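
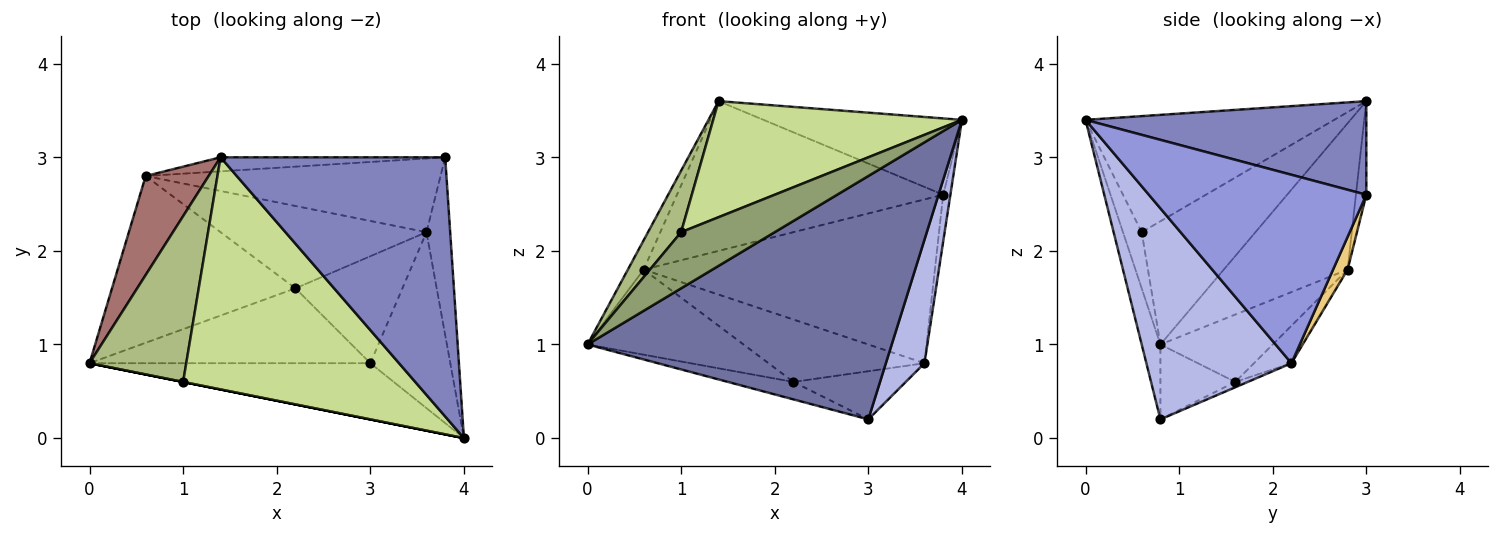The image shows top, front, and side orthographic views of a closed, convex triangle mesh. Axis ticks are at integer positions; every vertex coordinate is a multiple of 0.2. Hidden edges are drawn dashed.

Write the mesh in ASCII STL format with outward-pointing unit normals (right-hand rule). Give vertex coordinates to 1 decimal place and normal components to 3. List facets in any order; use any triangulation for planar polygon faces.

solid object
 facet normal -0.060 -0.973 -0.224
  outer loop
   vertex 3.0 0.8 0.2
   vertex 4.0 0.0 3.4
   vertex 0.0 0.8 1.0
  endloop
 endfacet
 facet normal 0.371 0.262 0.891
  outer loop
   vertex 1.4 3.0 3.6
   vertex 4.0 0.0 3.4
   vertex 3.8 3.0 2.6
  endloop
 endfacet
 facet normal 0.992 0.033 -0.125
  outer loop
   vertex 3.6 2.2 0.8
   vertex 3.8 3.0 2.6
   vertex 4.0 0.0 3.4
  endloop
 endfacet
 facet normal 0.907 -0.241 -0.344
  outer loop
   vertex 3.6 2.2 0.8
   vertex 4.0 0.0 3.4
   vertex 3.0 0.8 0.2
  endloop
 endfacet
 facet normal -0.196 -0.981 0.000
  outer loop
   vertex 1.0 0.6 2.2
   vertex 0.0 0.8 1.0
   vertex 4.0 0.0 3.4
  endloop
 endfacet
 facet normal -0.767 -0.223 0.602
  outer loop
   vertex 1.0 0.6 2.2
   vertex 1.4 3.0 3.6
   vertex 0.0 0.8 1.0
  endloop
 endfacet
 facet normal -0.408 -0.408 0.816
  outer loop
   vertex 1.0 0.6 2.2
   vertex 4.0 0.0 3.4
   vertex 1.4 3.0 3.6
  endloop
 endfacet
 facet normal -0.251 0.220 -0.943
  outer loop
   vertex 2.2 1.6 0.6
   vertex 3.0 0.8 0.2
   vertex 0.0 0.8 1.0
  endloop
 endfacet
 facet normal -0.046 0.410 -0.911
  outer loop
   vertex 2.2 1.6 0.6
   vertex 3.6 2.2 0.8
   vertex 3.0 0.8 0.2
  endloop
 endfacet
 facet normal -0.039 0.995 -0.093
  outer loop
   vertex 0.6 2.8 1.8
   vertex 1.4 3.0 3.6
   vertex 3.8 3.0 2.6
  endloop
 endfacet
 facet normal 0.046 0.911 -0.410
  outer loop
   vertex 0.6 2.8 1.8
   vertex 3.8 3.0 2.6
   vertex 3.6 2.2 0.8
  endloop
 endfacet
 facet normal -0.143 0.598 -0.789
  outer loop
   vertex 0.6 2.8 1.8
   vertex 3.6 2.2 0.8
   vertex 2.2 1.6 0.6
  endloop
 endfacet
 facet normal -0.912 0.117 0.393
  outer loop
   vertex 0.6 2.8 1.8
   vertex 0.0 0.8 1.0
   vertex 1.4 3.0 3.6
  endloop
 endfacet
 facet normal -0.311 0.432 -0.847
  outer loop
   vertex 0.6 2.8 1.8
   vertex 2.2 1.6 0.6
   vertex 0.0 0.8 1.0
  endloop
 endfacet
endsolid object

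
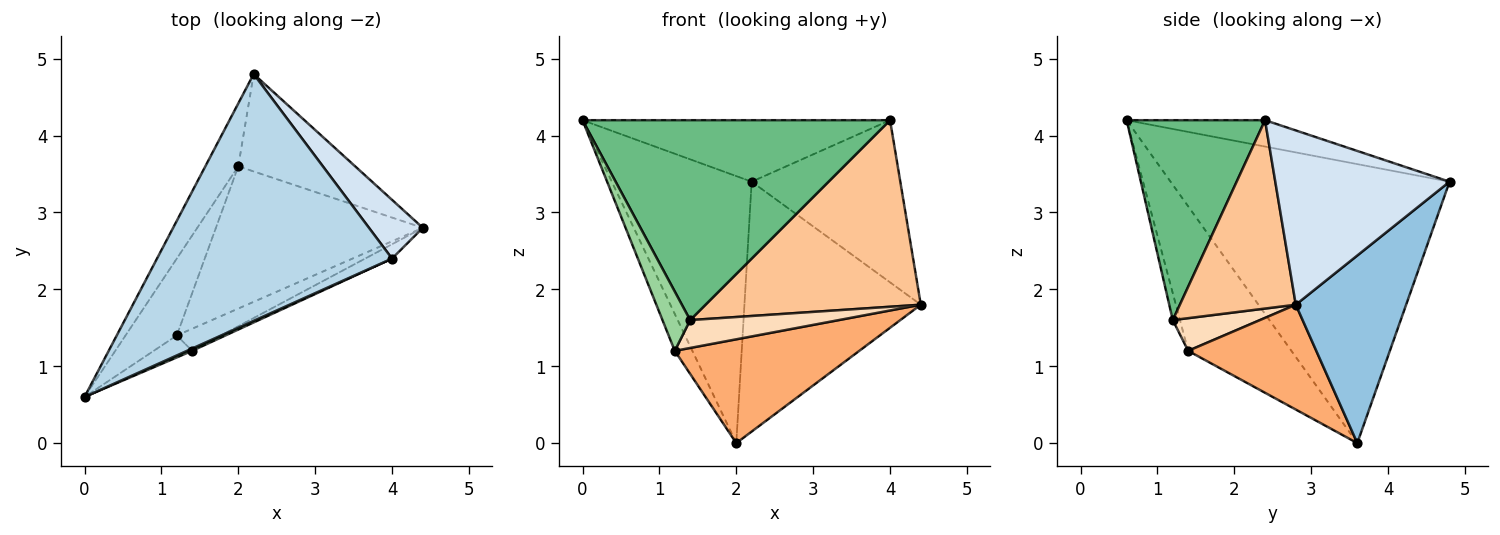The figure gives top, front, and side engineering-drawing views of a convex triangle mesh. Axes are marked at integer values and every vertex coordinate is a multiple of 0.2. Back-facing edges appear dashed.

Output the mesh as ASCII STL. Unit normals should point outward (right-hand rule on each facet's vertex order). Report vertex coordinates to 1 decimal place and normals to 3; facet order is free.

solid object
 facet normal -0.889 0.446 -0.105
  outer loop
   vertex 2.0 3.6 0.0
   vertex 0.0 0.6 4.2
   vertex 2.2 4.8 3.4
  endloop
 endfacet
 facet normal 0.504 0.805 -0.314
  outer loop
   vertex 2.0 3.6 0.0
   vertex 2.2 4.8 3.4
   vertex 4.4 2.8 1.8
  endloop
 endfacet
 facet normal -0.108 0.240 0.965
  outer loop
   vertex 4.0 2.4 4.2
   vertex 2.2 4.8 3.4
   vertex 0.0 0.6 4.2
  endloop
 endfacet
 facet normal 0.741 0.632 0.229
  outer loop
   vertex 4.0 2.4 4.2
   vertex 4.4 2.8 1.8
   vertex 2.2 4.8 3.4
  endloop
 endfacet
 facet normal -0.931 0.158 -0.330
  outer loop
   vertex 1.2 1.4 1.2
   vertex 0.0 0.6 4.2
   vertex 2.0 3.6 0.0
  endloop
 endfacet
 facet normal 0.379 -0.546 -0.748
  outer loop
   vertex 1.2 1.4 1.2
   vertex 2.0 3.6 0.0
   vertex 4.4 2.8 1.8
  endloop
 endfacet
 facet normal 0.473 -0.878 -0.068
  outer loop
   vertex 1.4 1.2 1.6
   vertex 4.4 2.8 1.8
   vertex 4.0 2.4 4.2
  endloop
 endfacet
 facet normal 0.417 -0.712 -0.565
  outer loop
   vertex 1.4 1.2 1.6
   vertex 1.2 1.4 1.2
   vertex 4.4 2.8 1.8
  endloop
 endfacet
 facet normal 0.410 -0.912 0.011
  outer loop
   vertex 1.4 1.2 1.6
   vertex 4.0 2.4 4.2
   vertex 0.0 0.6 4.2
  endloop
 endfacet
 facet normal -0.236 -0.911 -0.337
  outer loop
   vertex 1.4 1.2 1.6
   vertex 0.0 0.6 4.2
   vertex 1.2 1.4 1.2
  endloop
 endfacet
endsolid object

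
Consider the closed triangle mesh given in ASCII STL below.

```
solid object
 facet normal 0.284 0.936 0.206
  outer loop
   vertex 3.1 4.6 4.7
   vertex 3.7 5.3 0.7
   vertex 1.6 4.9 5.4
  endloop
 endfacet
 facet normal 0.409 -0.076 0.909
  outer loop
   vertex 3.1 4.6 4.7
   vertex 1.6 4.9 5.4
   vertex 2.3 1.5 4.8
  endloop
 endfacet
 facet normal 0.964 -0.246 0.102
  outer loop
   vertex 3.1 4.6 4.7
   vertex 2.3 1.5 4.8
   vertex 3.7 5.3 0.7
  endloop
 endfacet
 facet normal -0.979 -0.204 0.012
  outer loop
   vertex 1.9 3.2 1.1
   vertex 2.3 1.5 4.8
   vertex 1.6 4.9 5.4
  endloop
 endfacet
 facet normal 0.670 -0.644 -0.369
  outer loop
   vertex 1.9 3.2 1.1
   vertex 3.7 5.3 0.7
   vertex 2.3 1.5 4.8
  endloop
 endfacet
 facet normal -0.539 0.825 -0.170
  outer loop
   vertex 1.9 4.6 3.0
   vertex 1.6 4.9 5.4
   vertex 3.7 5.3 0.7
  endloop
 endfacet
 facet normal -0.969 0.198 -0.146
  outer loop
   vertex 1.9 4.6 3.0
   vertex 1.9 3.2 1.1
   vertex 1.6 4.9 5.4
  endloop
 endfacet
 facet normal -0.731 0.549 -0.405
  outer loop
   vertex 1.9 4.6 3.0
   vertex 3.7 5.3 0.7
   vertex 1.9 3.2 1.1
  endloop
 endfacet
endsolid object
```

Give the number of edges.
12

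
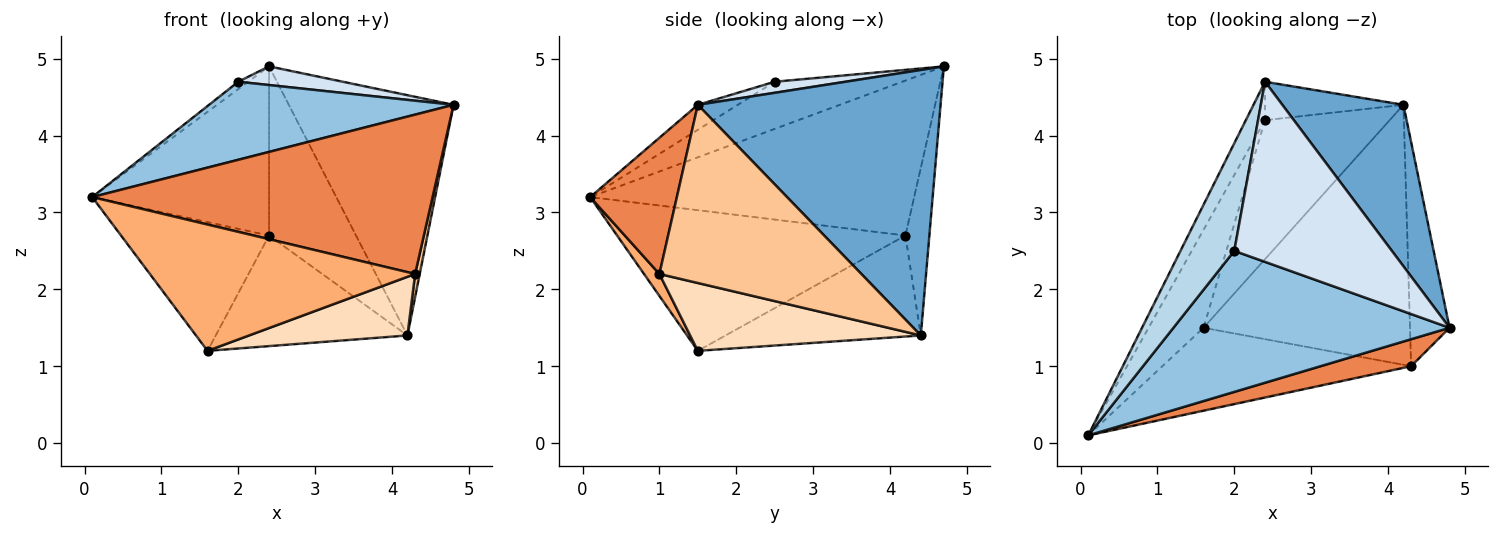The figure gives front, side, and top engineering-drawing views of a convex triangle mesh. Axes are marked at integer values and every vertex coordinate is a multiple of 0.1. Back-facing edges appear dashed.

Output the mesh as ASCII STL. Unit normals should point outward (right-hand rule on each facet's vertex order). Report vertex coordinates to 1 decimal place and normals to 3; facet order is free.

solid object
 facet normal 0.774 0.525 0.353
  outer loop
   vertex 4.2 4.4 1.4
   vertex 2.4 4.7 4.9
   vertex 4.8 1.5 4.4
  endloop
 endfacet
 facet normal -0.079 -0.483 0.872
  outer loop
   vertex 2.0 2.5 4.7
   vertex 0.1 0.1 3.2
   vertex 4.8 1.5 4.4
  endloop
 endfacet
 facet normal -0.658 0.051 0.751
  outer loop
   vertex 2.0 2.5 4.7
   vertex 2.4 4.7 4.9
   vertex 0.1 0.1 3.2
  endloop
 endfacet
 facet normal 0.070 -0.103 0.992
  outer loop
   vertex 2.0 2.5 4.7
   vertex 4.8 1.5 4.4
   vertex 2.4 4.7 4.9
  endloop
 endfacet
 facet normal 0.243 -0.956 0.162
  outer loop
   vertex 4.3 1.0 2.2
   vertex 4.8 1.5 4.4
   vertex 0.1 0.1 3.2
  endloop
 endfacet
 facet normal 0.048 -0.835 -0.548
  outer loop
   vertex 4.3 1.0 2.2
   vertex 0.1 0.1 3.2
   vertex 1.6 1.5 1.2
  endloop
 endfacet
 facet normal 0.976 -0.022 -0.217
  outer loop
   vertex 4.3 1.0 2.2
   vertex 4.2 4.4 1.4
   vertex 4.8 1.5 4.4
  endloop
 endfacet
 facet normal 0.305 -0.210 -0.929
  outer loop
   vertex 4.3 1.0 2.2
   vertex 1.6 1.5 1.2
   vertex 4.2 4.4 1.4
  endloop
 endfacet
 facet normal -0.873 0.476 -0.108
  outer loop
   vertex 2.4 4.2 2.7
   vertex 0.1 0.1 3.2
   vertex 2.4 4.7 4.9
  endloop
 endfacet
 facet normal -0.840 0.431 -0.328
  outer loop
   vertex 2.4 4.2 2.7
   vertex 1.6 1.5 1.2
   vertex 0.1 0.1 3.2
  endloop
 endfacet
 facet normal -0.259 0.942 -0.214
  outer loop
   vertex 2.4 4.2 2.7
   vertex 2.4 4.7 4.9
   vertex 4.2 4.4 1.4
  endloop
 endfacet
 facet normal -0.536 0.526 -0.661
  outer loop
   vertex 2.4 4.2 2.7
   vertex 4.2 4.4 1.4
   vertex 1.6 1.5 1.2
  endloop
 endfacet
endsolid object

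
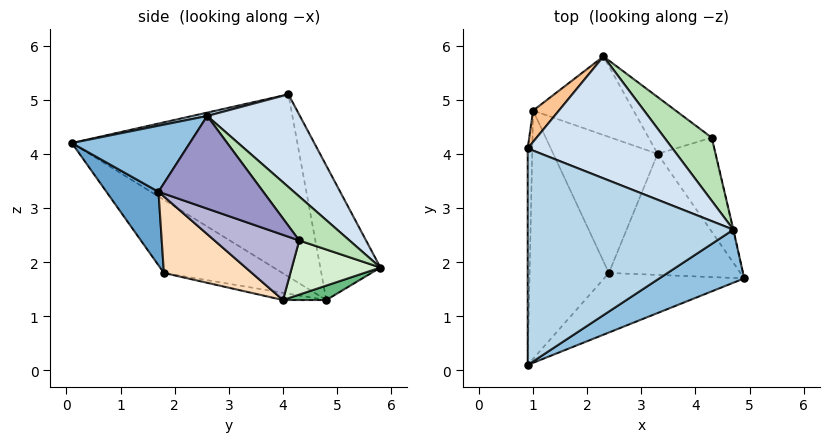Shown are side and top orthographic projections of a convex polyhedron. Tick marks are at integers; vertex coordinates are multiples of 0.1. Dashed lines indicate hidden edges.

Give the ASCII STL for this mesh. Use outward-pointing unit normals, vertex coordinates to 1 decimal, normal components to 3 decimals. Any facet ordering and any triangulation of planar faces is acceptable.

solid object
 facet normal 0.240 -0.857 -0.457
  outer loop
   vertex 2.4 1.8 1.8
   vertex 4.9 1.7 3.3
   vertex 0.9 0.1 4.2
  endloop
 endfacet
 facet normal 0.415 -0.737 0.533
  outer loop
   vertex 4.7 2.6 4.7
   vertex 0.9 0.1 4.2
   vertex 4.9 1.7 3.3
  endloop
 endfacet
 facet normal 0.016 -0.219 0.975
  outer loop
   vertex 4.7 2.6 4.7
   vertex 0.9 4.1 5.1
   vertex 0.9 0.1 4.2
  endloop
 endfacet
 facet normal 0.355 0.752 0.555
  outer loop
   vertex 4.7 2.6 4.7
   vertex 2.3 5.8 1.9
   vertex 0.9 4.1 5.1
  endloop
 endfacet
 facet normal -0.621 -0.402 -0.673
  outer loop
   vertex 1.0 4.8 1.3
   vertex 2.4 1.8 1.8
   vertex 0.9 0.1 4.2
  endloop
 endfacet
 facet normal -1.000 0.006 -0.025
  outer loop
   vertex 1.0 4.8 1.3
   vertex 0.9 0.1 4.2
   vertex 0.9 4.1 5.1
  endloop
 endfacet
 facet normal -0.640 0.758 0.123
  outer loop
   vertex 1.0 4.8 1.3
   vertex 0.9 4.1 5.1
   vertex 2.3 5.8 1.9
  endloop
 endfacet
 facet normal 0.466 -0.373 -0.802
  outer loop
   vertex 3.3 4.0 1.3
   vertex 4.9 1.7 3.3
   vertex 2.4 1.8 1.8
  endloop
 endfacet
 facet normal 0.132 0.379 -0.916
  outer loop
   vertex 3.3 4.0 1.3
   vertex 1.0 4.8 1.3
   vertex 2.3 5.8 1.9
  endloop
 endfacet
 facet normal -0.068 -0.195 -0.979
  outer loop
   vertex 3.3 4.0 1.3
   vertex 2.4 1.8 1.8
   vertex 1.0 4.8 1.3
  endloop
 endfacet
 facet normal 0.446 0.755 0.480
  outer loop
   vertex 4.3 4.3 2.4
   vertex 2.3 5.8 1.9
   vertex 4.7 2.6 4.7
  endloop
 endfacet
 facet normal 0.554 0.524 -0.647
  outer loop
   vertex 4.3 4.3 2.4
   vertex 3.3 4.0 1.3
   vertex 2.3 5.8 1.9
  endloop
 endfacet
 facet normal 0.975 0.223 -0.004
  outer loop
   vertex 4.3 4.3 2.4
   vertex 4.7 2.6 4.7
   vertex 4.9 1.7 3.3
  endloop
 endfacet
 facet normal 0.746 -0.057 -0.663
  outer loop
   vertex 4.3 4.3 2.4
   vertex 4.9 1.7 3.3
   vertex 3.3 4.0 1.3
  endloop
 endfacet
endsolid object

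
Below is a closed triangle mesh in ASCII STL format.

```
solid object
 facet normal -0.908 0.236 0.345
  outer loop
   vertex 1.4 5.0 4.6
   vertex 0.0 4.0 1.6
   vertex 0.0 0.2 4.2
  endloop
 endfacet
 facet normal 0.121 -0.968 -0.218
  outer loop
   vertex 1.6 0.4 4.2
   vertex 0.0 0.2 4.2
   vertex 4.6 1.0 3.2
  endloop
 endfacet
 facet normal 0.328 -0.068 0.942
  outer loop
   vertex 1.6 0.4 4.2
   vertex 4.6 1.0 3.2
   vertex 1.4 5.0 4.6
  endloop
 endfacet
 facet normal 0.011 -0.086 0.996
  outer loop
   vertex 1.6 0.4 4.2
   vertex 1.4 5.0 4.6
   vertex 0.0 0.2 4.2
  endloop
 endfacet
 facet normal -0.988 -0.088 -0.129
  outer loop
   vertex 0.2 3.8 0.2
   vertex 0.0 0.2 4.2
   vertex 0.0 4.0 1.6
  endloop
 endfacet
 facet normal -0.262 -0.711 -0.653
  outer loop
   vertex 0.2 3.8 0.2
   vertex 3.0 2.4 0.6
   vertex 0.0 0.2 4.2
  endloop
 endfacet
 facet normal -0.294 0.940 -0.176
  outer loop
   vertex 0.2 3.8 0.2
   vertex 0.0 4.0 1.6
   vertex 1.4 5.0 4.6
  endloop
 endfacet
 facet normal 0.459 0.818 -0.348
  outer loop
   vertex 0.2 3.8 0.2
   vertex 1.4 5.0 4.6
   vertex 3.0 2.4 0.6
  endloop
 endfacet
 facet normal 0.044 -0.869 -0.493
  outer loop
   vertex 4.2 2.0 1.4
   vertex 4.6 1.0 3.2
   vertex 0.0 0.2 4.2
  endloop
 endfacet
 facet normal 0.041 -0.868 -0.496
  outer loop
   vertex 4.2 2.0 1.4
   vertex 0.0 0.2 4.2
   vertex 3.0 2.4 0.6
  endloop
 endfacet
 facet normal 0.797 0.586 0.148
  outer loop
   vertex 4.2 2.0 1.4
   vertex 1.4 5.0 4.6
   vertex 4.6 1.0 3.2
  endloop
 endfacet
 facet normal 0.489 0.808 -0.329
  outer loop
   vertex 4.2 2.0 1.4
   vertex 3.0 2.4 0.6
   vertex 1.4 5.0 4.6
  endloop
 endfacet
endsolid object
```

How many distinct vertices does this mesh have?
8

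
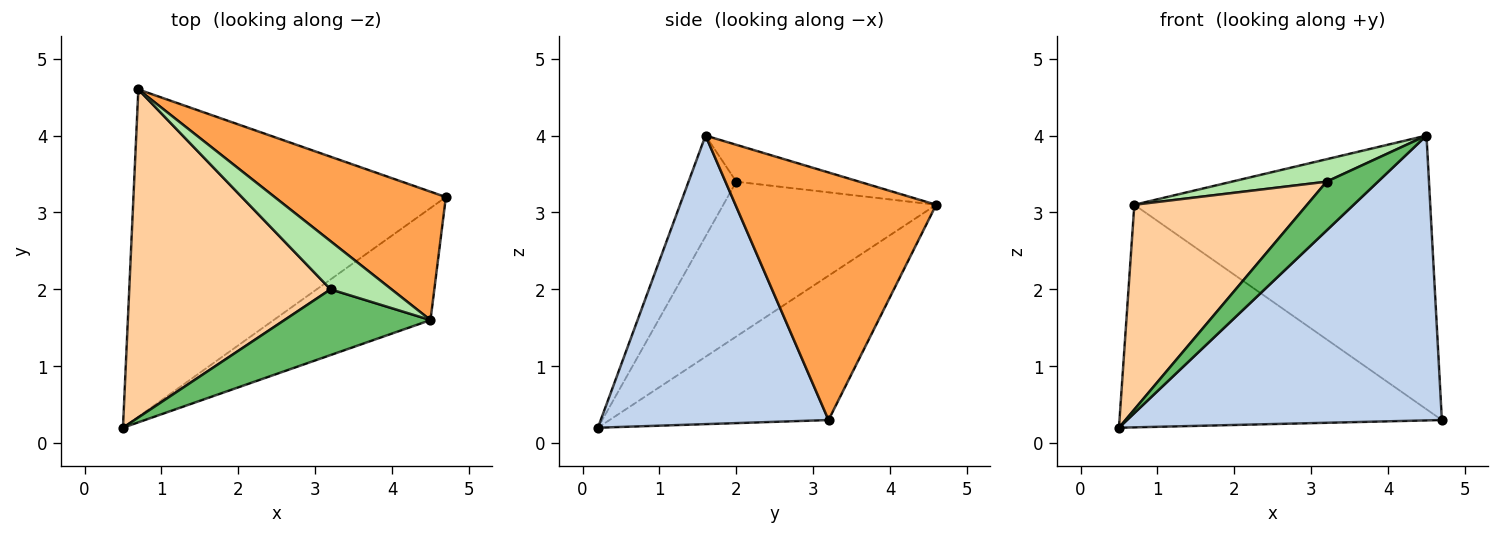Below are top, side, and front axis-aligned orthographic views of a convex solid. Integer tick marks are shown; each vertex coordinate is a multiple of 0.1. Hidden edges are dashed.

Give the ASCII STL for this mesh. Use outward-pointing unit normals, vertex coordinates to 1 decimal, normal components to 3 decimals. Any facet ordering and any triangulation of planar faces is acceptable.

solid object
 facet normal -0.357 0.525 -0.772
  outer loop
   vertex 0.7 4.6 3.1
   vertex 4.7 3.2 0.3
   vertex 0.5 0.2 0.2
  endloop
 endfacet
 facet normal 0.559 -0.772 -0.304
  outer loop
   vertex 4.5 1.6 4.0
   vertex 0.5 0.2 0.2
   vertex 4.7 3.2 0.3
  endloop
 endfacet
 facet normal 0.523 0.771 0.362
  outer loop
   vertex 4.5 1.6 4.0
   vertex 4.7 3.2 0.3
   vertex 0.7 4.6 3.1
  endloop
 endfacet
 facet normal -0.546 -0.443 0.710
  outer loop
   vertex 3.2 2.0 3.4
   vertex 0.7 4.6 3.1
   vertex 0.5 0.2 0.2
  endloop
 endfacet
 facet normal -0.485 -0.522 0.702
  outer loop
   vertex 3.2 2.0 3.4
   vertex 0.5 0.2 0.2
   vertex 4.5 1.6 4.0
  endloop
 endfacet
 facet normal -0.481 -0.371 0.795
  outer loop
   vertex 3.2 2.0 3.4
   vertex 4.5 1.6 4.0
   vertex 0.7 4.6 3.1
  endloop
 endfacet
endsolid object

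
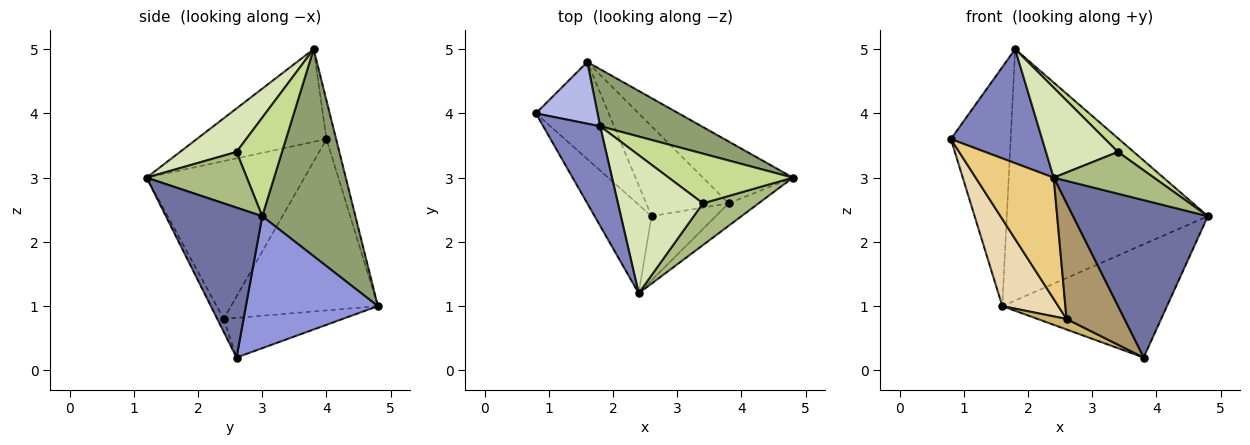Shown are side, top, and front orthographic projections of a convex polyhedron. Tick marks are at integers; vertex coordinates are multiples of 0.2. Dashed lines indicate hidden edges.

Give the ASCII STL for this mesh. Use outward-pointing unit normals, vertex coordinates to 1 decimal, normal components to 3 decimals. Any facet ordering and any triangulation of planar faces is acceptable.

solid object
 facet normal 0.577 -0.808 -0.115
  outer loop
   vertex 3.8 2.6 0.2
   vertex 4.8 3.0 2.4
   vertex 2.4 1.2 3.0
  endloop
 endfacet
 facet normal -0.731 -0.514 0.449
  outer loop
   vertex 1.8 3.8 5.0
   vertex 0.8 4.0 3.6
   vertex 2.4 1.2 3.0
  endloop
 endfacet
 facet normal 0.575 0.718 -0.392
  outer loop
   vertex 1.6 4.8 1.0
   vertex 4.8 3.0 2.4
   vertex 3.8 2.6 0.2
  endloop
 endfacet
 facet normal -0.154 0.957 0.247
  outer loop
   vertex 1.6 4.8 1.0
   vertex 0.8 4.0 3.6
   vertex 1.8 3.8 5.0
  endloop
 endfacet
 facet normal 0.412 0.889 0.202
  outer loop
   vertex 1.6 4.8 1.0
   vertex 1.8 3.8 5.0
   vertex 4.8 3.0 2.4
  endloop
 endfacet
 facet normal 0.577 -0.577 0.577
  outer loop
   vertex 3.4 2.6 3.4
   vertex 2.4 1.2 3.0
   vertex 4.8 3.0 2.4
  endloop
 endfacet
 facet normal 0.607 -0.211 0.766
  outer loop
   vertex 3.4 2.6 3.4
   vertex 4.8 3.0 2.4
   vertex 1.8 3.8 5.0
  endloop
 endfacet
 facet normal 0.394 -0.502 0.770
  outer loop
   vertex 3.4 2.6 3.4
   vertex 1.8 3.8 5.0
   vertex 2.4 1.2 3.0
  endloop
 endfacet
 facet normal -0.097 -0.870 -0.483
  outer loop
   vertex 2.6 2.4 0.8
   vertex 3.8 2.6 0.2
   vertex 2.4 1.2 3.0
  endloop
 endfacet
 facet normal -0.431 -0.105 -0.896
  outer loop
   vertex 2.6 2.4 0.8
   vertex 1.6 4.8 1.0
   vertex 3.8 2.6 0.2
  endloop
 endfacet
 facet normal -0.853 -0.422 -0.308
  outer loop
   vertex 2.6 2.4 0.8
   vertex 2.4 1.2 3.0
   vertex 0.8 4.0 3.6
  endloop
 endfacet
 facet normal -0.868 -0.331 -0.369
  outer loop
   vertex 2.6 2.4 0.8
   vertex 0.8 4.0 3.6
   vertex 1.6 4.8 1.0
  endloop
 endfacet
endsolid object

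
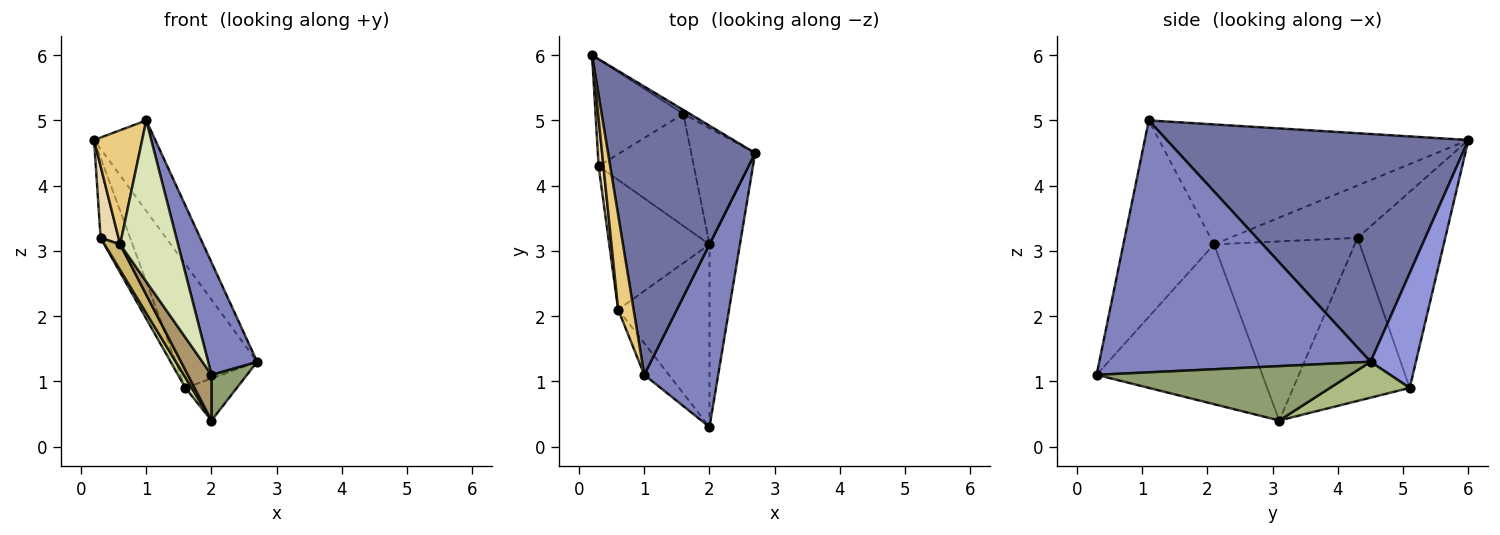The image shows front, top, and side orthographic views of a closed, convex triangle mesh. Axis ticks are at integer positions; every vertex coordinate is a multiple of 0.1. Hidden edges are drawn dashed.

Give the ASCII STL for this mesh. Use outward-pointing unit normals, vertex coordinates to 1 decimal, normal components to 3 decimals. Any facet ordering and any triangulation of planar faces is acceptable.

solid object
 facet normal 0.828 0.168 0.535
  outer loop
   vertex 1.0 1.1 5.0
   vertex 2.7 4.5 1.3
   vertex 0.2 6.0 4.7
  endloop
 endfacet
 facet normal 0.945 -0.171 0.277
  outer loop
   vertex 1.0 1.1 5.0
   vertex 2.0 0.3 1.1
   vertex 2.7 4.5 1.3
  endloop
 endfacet
 facet normal 0.486 0.873 -0.028
  outer loop
   vertex 1.6 5.1 0.9
   vertex 0.2 6.0 4.7
   vertex 2.7 4.5 1.3
  endloop
 endfacet
 facet normal -0.872 0.294 -0.391
  outer loop
   vertex 0.3 4.3 3.2
   vertex 0.2 6.0 4.7
   vertex 1.6 5.1 0.9
  endloop
 endfacet
 facet normal 0.866 -0.121 -0.485
  outer loop
   vertex 2.0 3.1 0.4
   vertex 2.7 4.5 1.3
   vertex 2.0 0.3 1.1
  endloop
 endfacet
 facet normal 0.467 0.301 -0.832
  outer loop
   vertex 2.0 3.1 0.4
   vertex 1.6 5.1 0.9
   vertex 2.7 4.5 1.3
  endloop
 endfacet
 facet normal -0.863 -0.047 -0.504
  outer loop
   vertex 2.0 3.1 0.4
   vertex 0.3 4.3 3.2
   vertex 1.6 5.1 0.9
  endloop
 endfacet
 facet normal -0.838 -0.535 -0.105
  outer loop
   vertex 0.6 2.1 3.1
   vertex 2.0 0.3 1.1
   vertex 1.0 1.1 5.0
  endloop
 endfacet
 facet normal -0.862 -0.123 -0.492
  outer loop
   vertex 0.6 2.1 3.1
   vertex 2.0 3.1 0.4
   vertex 2.0 0.3 1.1
  endloop
 endfacet
 facet normal -0.869 -0.096 -0.486
  outer loop
   vertex 0.6 2.1 3.1
   vertex 0.3 4.3 3.2
   vertex 2.0 3.1 0.4
  endloop
 endfacet
 facet normal -0.980 -0.152 0.126
  outer loop
   vertex 0.6 2.1 3.1
   vertex 1.0 1.1 5.0
   vertex 0.2 6.0 4.7
  endloop
 endfacet
 facet normal -0.986 -0.139 0.091
  outer loop
   vertex 0.6 2.1 3.1
   vertex 0.2 6.0 4.7
   vertex 0.3 4.3 3.2
  endloop
 endfacet
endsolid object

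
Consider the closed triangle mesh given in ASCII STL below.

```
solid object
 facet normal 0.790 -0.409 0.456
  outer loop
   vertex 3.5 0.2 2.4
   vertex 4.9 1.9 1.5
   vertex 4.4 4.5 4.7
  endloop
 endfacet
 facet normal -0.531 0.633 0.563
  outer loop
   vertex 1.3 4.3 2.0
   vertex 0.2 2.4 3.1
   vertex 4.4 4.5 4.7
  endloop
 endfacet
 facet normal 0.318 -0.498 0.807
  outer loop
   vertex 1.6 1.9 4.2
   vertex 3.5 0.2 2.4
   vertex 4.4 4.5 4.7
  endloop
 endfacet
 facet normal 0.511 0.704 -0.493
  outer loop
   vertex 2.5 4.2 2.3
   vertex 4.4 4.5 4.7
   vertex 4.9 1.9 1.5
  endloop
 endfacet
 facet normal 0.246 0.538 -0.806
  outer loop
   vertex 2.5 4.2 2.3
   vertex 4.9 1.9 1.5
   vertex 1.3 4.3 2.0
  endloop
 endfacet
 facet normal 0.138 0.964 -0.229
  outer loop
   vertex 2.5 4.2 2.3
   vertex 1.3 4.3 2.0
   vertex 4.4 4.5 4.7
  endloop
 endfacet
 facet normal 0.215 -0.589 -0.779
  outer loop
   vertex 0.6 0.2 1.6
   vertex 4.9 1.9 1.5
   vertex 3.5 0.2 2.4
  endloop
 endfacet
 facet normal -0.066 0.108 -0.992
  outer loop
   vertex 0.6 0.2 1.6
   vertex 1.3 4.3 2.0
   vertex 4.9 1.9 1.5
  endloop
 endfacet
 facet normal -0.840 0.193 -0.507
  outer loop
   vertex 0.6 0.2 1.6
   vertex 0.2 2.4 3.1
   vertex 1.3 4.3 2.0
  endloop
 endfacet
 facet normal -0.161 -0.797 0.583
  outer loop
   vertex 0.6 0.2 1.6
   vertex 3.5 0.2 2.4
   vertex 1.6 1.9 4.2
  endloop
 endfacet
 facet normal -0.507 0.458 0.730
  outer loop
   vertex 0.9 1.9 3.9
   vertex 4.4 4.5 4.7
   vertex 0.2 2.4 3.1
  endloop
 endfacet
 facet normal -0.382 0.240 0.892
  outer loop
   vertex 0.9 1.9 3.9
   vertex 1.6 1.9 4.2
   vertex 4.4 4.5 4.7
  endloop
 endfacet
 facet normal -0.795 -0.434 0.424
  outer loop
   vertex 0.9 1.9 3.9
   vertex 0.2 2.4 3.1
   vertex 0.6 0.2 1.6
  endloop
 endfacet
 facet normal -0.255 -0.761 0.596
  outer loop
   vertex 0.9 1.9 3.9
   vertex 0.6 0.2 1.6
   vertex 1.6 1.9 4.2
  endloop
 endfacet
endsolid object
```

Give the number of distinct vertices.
9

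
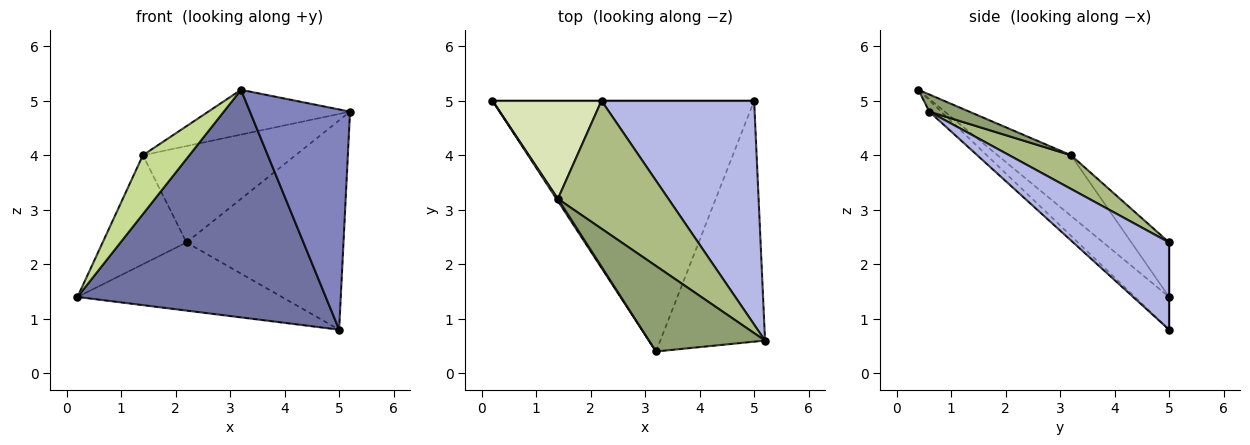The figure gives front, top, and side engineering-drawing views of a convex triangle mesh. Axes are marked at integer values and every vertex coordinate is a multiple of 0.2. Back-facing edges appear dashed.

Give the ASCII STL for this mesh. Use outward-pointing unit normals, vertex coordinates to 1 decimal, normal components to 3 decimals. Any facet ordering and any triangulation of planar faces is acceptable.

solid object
 facet normal -0.092 -0.669 -0.737
  outer loop
   vertex 3.2 0.4 5.2
   vertex 0.2 5.0 1.4
   vertex 5.0 5.0 0.8
  endloop
 endfacet
 facet normal -0.080 -0.673 -0.736
  outer loop
   vertex 3.2 0.4 5.2
   vertex 5.0 5.0 0.8
   vertex 5.2 0.6 4.8
  endloop
 endfacet
 facet normal 0.000 1.000 0.000
  outer loop
   vertex 2.2 5.0 2.4
   vertex 5.0 5.0 0.8
   vertex 0.2 5.0 1.4
  endloop
 endfacet
 facet normal 0.385 0.630 0.674
  outer loop
   vertex 2.2 5.0 2.4
   vertex 5.2 0.6 4.8
   vertex 5.0 5.0 0.8
  endloop
 endfacet
 facet normal 0.130 0.460 0.878
  outer loop
   vertex 1.4 3.2 4.0
   vertex 3.2 0.4 5.2
   vertex 5.2 0.6 4.8
  endloop
 endfacet
 facet normal 0.237 0.585 0.776
  outer loop
   vertex 1.4 3.2 4.0
   vertex 5.2 0.6 4.8
   vertex 2.2 5.0 2.4
  endloop
 endfacet
 facet normal -0.845 -0.535 0.020
  outer loop
   vertex 1.4 3.2 4.0
   vertex 0.2 5.0 1.4
   vertex 3.2 0.4 5.2
  endloop
 endfacet
 facet normal -0.317 0.705 0.634
  outer loop
   vertex 1.4 3.2 4.0
   vertex 2.2 5.0 2.4
   vertex 0.2 5.0 1.4
  endloop
 endfacet
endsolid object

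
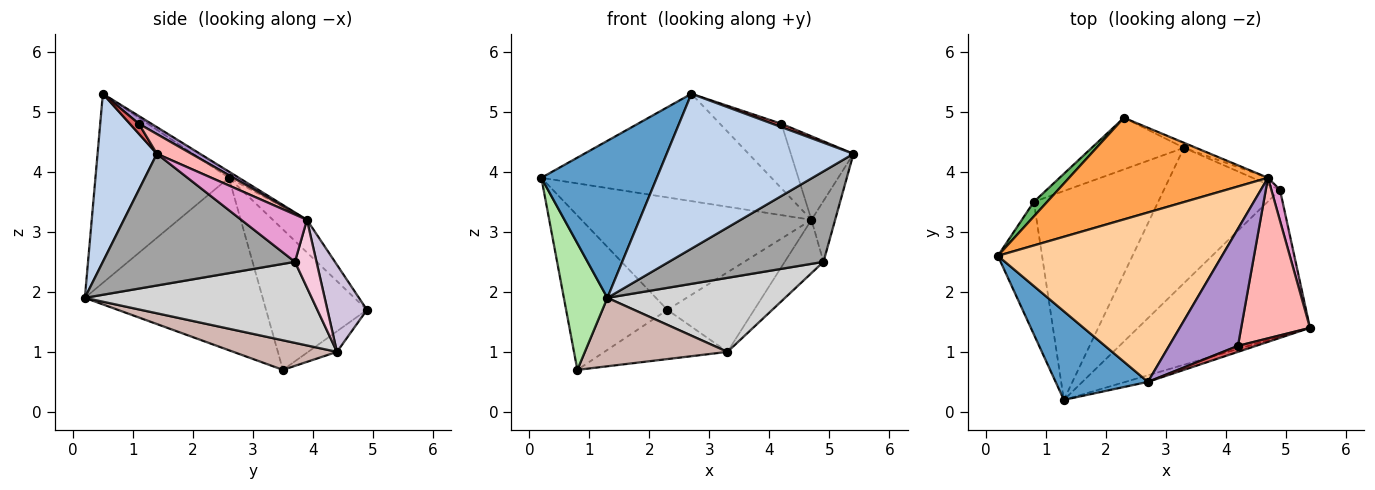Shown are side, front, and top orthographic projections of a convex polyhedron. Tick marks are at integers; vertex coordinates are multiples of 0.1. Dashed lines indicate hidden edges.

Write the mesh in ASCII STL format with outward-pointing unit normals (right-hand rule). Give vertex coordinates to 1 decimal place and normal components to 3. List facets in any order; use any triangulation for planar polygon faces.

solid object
 facet normal -0.709 -0.614 0.346
  outer loop
   vertex 2.7 0.5 5.3
   vertex 0.2 2.6 3.9
   vertex 1.3 0.2 1.9
  endloop
 endfacet
 facet normal 0.302 -0.952 -0.041
  outer loop
   vertex 2.7 0.5 5.3
   vertex 1.3 0.2 1.9
   vertex 5.4 1.4 4.3
  endloop
 endfacet
 facet normal -0.109 0.737 0.667
  outer loop
   vertex 4.7 3.9 3.2
   vertex 2.3 4.9 1.7
   vertex 0.2 2.6 3.9
  endloop
 endfacet
 facet normal -0.023 0.535 0.844
  outer loop
   vertex 4.7 3.9 3.2
   vertex 0.2 2.6 3.9
   vertex 2.7 0.5 5.3
  endloop
 endfacet
 facet normal -0.704 0.707 0.067
  outer loop
   vertex 0.8 3.5 0.7
   vertex 0.2 2.6 3.9
   vertex 2.3 4.9 1.7
  endloop
 endfacet
 facet normal -0.943 -0.231 -0.242
  outer loop
   vertex 0.8 3.5 0.7
   vertex 1.3 0.2 1.9
   vertex 0.2 2.6 3.9
  endloop
 endfacet
 facet normal 0.437 -0.437 0.786
  outer loop
   vertex 4.2 1.1 4.8
   vertex 2.7 0.5 5.3
   vertex 5.4 1.4 4.3
  endloop
 endfacet
 facet normal 0.246 0.447 0.860
  outer loop
   vertex 4.2 1.1 4.8
   vertex 5.4 1.4 4.3
   vertex 4.7 3.9 3.2
  endloop
 endfacet
 facet normal 0.098 0.480 0.871
  outer loop
   vertex 4.2 1.1 4.8
   vertex 4.7 3.9 3.2
   vertex 2.7 0.5 5.3
  endloop
 endfacet
 facet normal 0.414 0.908 -0.057
  outer loop
   vertex 3.3 4.4 1.0
   vertex 2.3 4.9 1.7
   vertex 4.7 3.9 3.2
  endloop
 endfacet
 facet normal -0.160 0.681 -0.714
  outer loop
   vertex 3.3 4.4 1.0
   vertex 0.8 3.5 0.7
   vertex 2.3 4.9 1.7
  endloop
 endfacet
 facet normal 0.221 -0.304 -0.927
  outer loop
   vertex 3.3 4.4 1.0
   vertex 1.3 0.2 1.9
   vertex 0.8 3.5 0.7
  endloop
 endfacet
 facet normal 0.927 0.334 0.169
  outer loop
   vertex 4.9 3.7 2.5
   vertex 4.7 3.9 3.2
   vertex 5.4 1.4 4.3
  endloop
 endfacet
 facet normal 0.483 0.869 -0.110
  outer loop
   vertex 4.9 3.7 2.5
   vertex 3.3 4.4 1.0
   vertex 4.7 3.9 3.2
  endloop
 endfacet
 facet normal 0.546 -0.439 -0.713
  outer loop
   vertex 4.9 3.7 2.5
   vertex 5.4 1.4 4.3
   vertex 1.3 0.2 1.9
  endloop
 endfacet
 facet normal 0.522 -0.409 -0.748
  outer loop
   vertex 4.9 3.7 2.5
   vertex 1.3 0.2 1.9
   vertex 3.3 4.4 1.0
  endloop
 endfacet
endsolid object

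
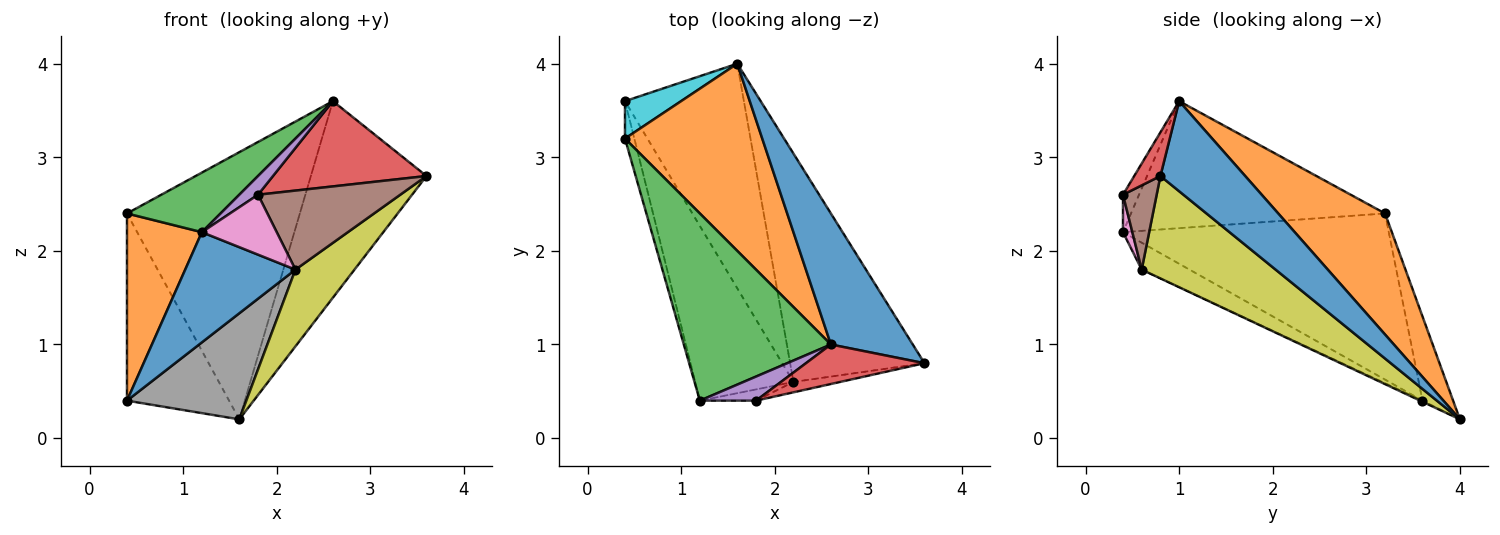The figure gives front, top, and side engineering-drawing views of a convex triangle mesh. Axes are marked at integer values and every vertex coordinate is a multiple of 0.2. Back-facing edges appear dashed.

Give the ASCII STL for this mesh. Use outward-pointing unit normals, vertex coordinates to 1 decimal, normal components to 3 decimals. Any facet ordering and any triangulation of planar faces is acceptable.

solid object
 facet normal -0.226 -0.520 -0.824
  outer loop
   vertex 2.2 0.6 1.8
   vertex 1.2 0.4 2.2
   vertex 0.4 3.6 0.4
  endloop
 endfacet
 facet normal -0.961 -0.271 -0.054
  outer loop
   vertex 0.4 3.2 2.4
   vertex 0.4 3.6 0.4
   vertex 1.2 0.4 2.2
  endloop
 endfacet
 facet normal -0.635 -0.234 0.736
  outer loop
   vertex 0.4 3.2 2.4
   vertex 1.2 0.4 2.2
   vertex 2.6 1.0 3.6
  endloop
 endfacet
 facet normal 0.153 -0.897 0.416
  outer loop
   vertex 1.8 0.4 2.6
   vertex 3.6 0.8 2.8
   vertex 2.6 1.0 3.6
  endloop
 endfacet
 facet normal -0.466 -0.543 0.699
  outer loop
   vertex 1.8 0.4 2.6
   vertex 2.6 1.0 3.6
   vertex 1.2 0.4 2.2
  endloop
 endfacet
 facet normal 0.229 -0.965 -0.127
  outer loop
   vertex 1.8 0.4 2.6
   vertex 2.2 0.6 1.8
   vertex 3.6 0.8 2.8
  endloop
 endfacet
 facet normal 0.122 -0.976 -0.183
  outer loop
   vertex 1.8 0.4 2.6
   vertex 1.2 0.4 2.2
   vertex 2.2 0.6 1.8
  endloop
 endfacet
 facet normal -0.008 -0.427 -0.904
  outer loop
   vertex 1.6 4.0 0.2
   vertex 2.2 0.6 1.8
   vertex 0.4 3.6 0.4
  endloop
 endfacet
 facet normal 0.586 -0.258 -0.768
  outer loop
   vertex 1.6 4.0 0.2
   vertex 3.6 0.8 2.8
   vertex 2.2 0.6 1.8
  endloop
 endfacet
 facet normal -0.282 0.941 0.188
  outer loop
   vertex 1.6 4.0 0.2
   vertex 0.4 3.6 0.4
   vertex 0.4 3.2 2.4
  endloop
 endfacet
 facet normal 0.521 0.710 0.474
  outer loop
   vertex 1.6 4.0 0.2
   vertex 2.6 1.0 3.6
   vertex 3.6 0.8 2.8
  endloop
 endfacet
 facet normal 0.451 0.731 0.512
  outer loop
   vertex 1.6 4.0 0.2
   vertex 0.4 3.2 2.4
   vertex 2.6 1.0 3.6
  endloop
 endfacet
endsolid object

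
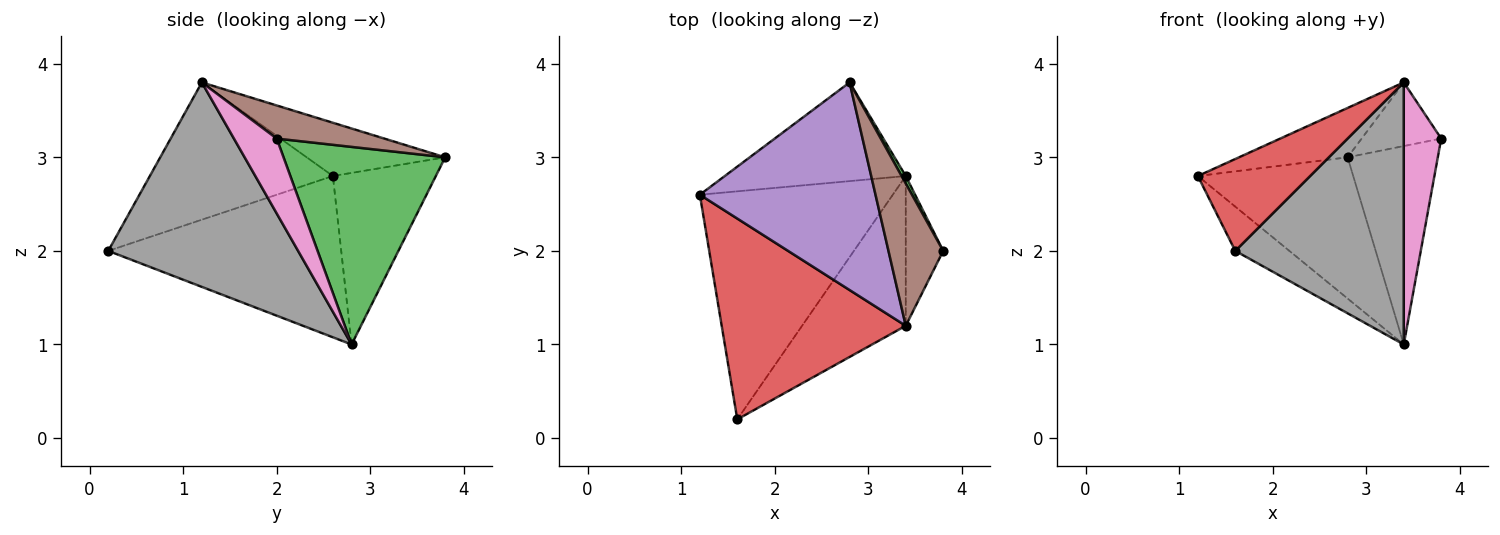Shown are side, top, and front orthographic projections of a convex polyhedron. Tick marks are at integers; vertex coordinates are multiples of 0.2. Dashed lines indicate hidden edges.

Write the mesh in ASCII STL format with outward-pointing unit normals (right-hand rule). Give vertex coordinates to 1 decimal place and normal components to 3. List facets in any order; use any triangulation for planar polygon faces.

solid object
 facet normal -0.634 0.147 -0.759
  outer loop
   vertex 3.4 2.8 1.0
   vertex 1.6 0.2 2.0
   vertex 1.2 2.6 2.8
  endloop
 endfacet
 facet normal -0.477 0.720 -0.503
  outer loop
   vertex 2.8 3.8 3.0
   vertex 3.4 2.8 1.0
   vertex 1.2 2.6 2.8
  endloop
 endfacet
 facet normal 0.873 0.487 0.018
  outer loop
   vertex 2.8 3.8 3.0
   vertex 3.8 2.0 3.2
   vertex 3.4 2.8 1.0
  endloop
 endfacet
 facet normal -0.561 -0.344 0.753
  outer loop
   vertex 3.4 1.2 3.8
   vertex 1.2 2.6 2.8
   vertex 1.6 0.2 2.0
  endloop
 endfacet
 facet normal -0.283 0.222 0.933
  outer loop
   vertex 3.4 1.2 3.8
   vertex 2.8 3.8 3.0
   vertex 1.2 2.6 2.8
  endloop
 endfacet
 facet normal 0.484 0.357 0.799
  outer loop
   vertex 3.4 1.2 3.8
   vertex 3.8 2.0 3.2
   vertex 2.8 3.8 3.0
  endloop
 endfacet
 facet normal 0.704 -0.616 -0.352
  outer loop
   vertex 3.4 1.2 3.8
   vertex 3.4 2.8 1.0
   vertex 3.8 2.0 3.2
  endloop
 endfacet
 facet normal 0.699 -0.621 -0.355
  outer loop
   vertex 3.4 1.2 3.8
   vertex 1.6 0.2 2.0
   vertex 3.4 2.8 1.0
  endloop
 endfacet
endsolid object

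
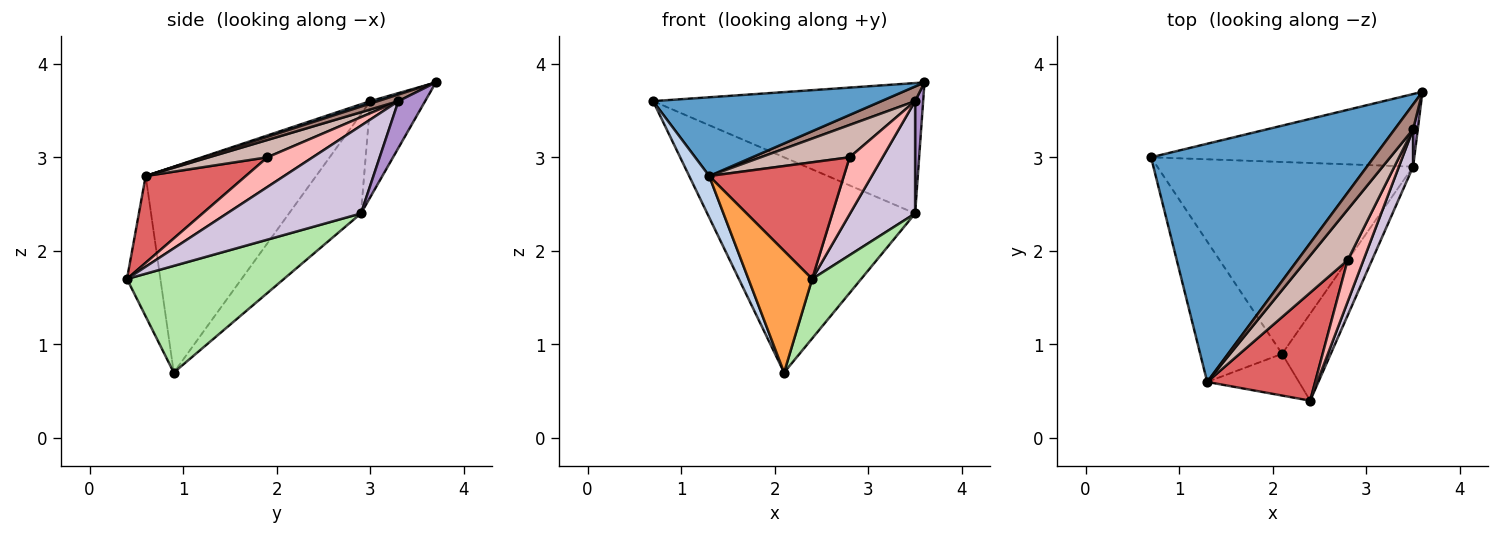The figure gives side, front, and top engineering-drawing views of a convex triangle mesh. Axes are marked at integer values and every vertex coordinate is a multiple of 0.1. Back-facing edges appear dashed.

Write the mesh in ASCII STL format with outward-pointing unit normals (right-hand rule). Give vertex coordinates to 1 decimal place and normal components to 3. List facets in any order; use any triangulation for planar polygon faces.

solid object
 facet normal 0.010 -0.314 0.949
  outer loop
   vertex 1.3 0.6 2.8
   vertex 3.6 3.7 3.8
   vertex 0.7 3.0 3.6
  endloop
 endfacet
 facet normal -0.924 -0.108 -0.367
  outer loop
   vertex 1.3 0.6 2.8
   vertex 0.7 3.0 3.6
   vertex 2.1 0.9 0.7
  endloop
 endfacet
 facet normal -0.444 -0.847 -0.290
  outer loop
   vertex 1.3 0.6 2.8
   vertex 2.1 0.9 0.7
   vertex 2.4 0.4 1.7
  endloop
 endfacet
 facet normal -0.175 0.860 -0.479
  outer loop
   vertex 3.5 2.9 2.4
   vertex 0.7 3.0 3.6
   vertex 3.6 3.7 3.8
  endloop
 endfacet
 facet normal -0.250 0.723 -0.644
  outer loop
   vertex 3.5 2.9 2.4
   vertex 2.1 0.9 0.7
   vertex 0.7 3.0 3.6
  endloop
 endfacet
 facet normal 0.875 -0.273 -0.399
  outer loop
   vertex 3.5 2.9 2.4
   vertex 2.4 0.4 1.7
   vertex 2.1 0.9 0.7
  endloop
 endfacet
 facet normal 0.479 -0.644 0.596
  outer loop
   vertex 2.8 1.9 3.0
   vertex 1.3 0.6 2.8
   vertex 2.4 0.4 1.7
  endloop
 endfacet
 facet normal 0.742 -0.541 0.395
  outer loop
   vertex 3.5 3.3 3.6
   vertex 2.8 1.9 3.0
   vertex 2.4 0.4 1.7
  endloop
 endfacet
 facet normal 0.953 -0.286 0.095
  outer loop
   vertex 3.5 3.3 3.6
   vertex 3.5 2.9 2.4
   vertex 3.6 3.7 3.8
  endloop
 endfacet
 facet normal 0.890 -0.432 0.144
  outer loop
   vertex 3.5 3.3 3.6
   vertex 2.4 0.4 1.7
   vertex 3.5 2.9 2.4
  endloop
 endfacet
 facet normal 0.297 -0.485 0.822
  outer loop
   vertex 3.5 3.3 3.6
   vertex 3.6 3.7 3.8
   vertex 1.3 0.6 2.8
  endloop
 endfacet
 facet normal 0.334 -0.507 0.794
  outer loop
   vertex 3.5 3.3 3.6
   vertex 1.3 0.6 2.8
   vertex 2.8 1.9 3.0
  endloop
 endfacet
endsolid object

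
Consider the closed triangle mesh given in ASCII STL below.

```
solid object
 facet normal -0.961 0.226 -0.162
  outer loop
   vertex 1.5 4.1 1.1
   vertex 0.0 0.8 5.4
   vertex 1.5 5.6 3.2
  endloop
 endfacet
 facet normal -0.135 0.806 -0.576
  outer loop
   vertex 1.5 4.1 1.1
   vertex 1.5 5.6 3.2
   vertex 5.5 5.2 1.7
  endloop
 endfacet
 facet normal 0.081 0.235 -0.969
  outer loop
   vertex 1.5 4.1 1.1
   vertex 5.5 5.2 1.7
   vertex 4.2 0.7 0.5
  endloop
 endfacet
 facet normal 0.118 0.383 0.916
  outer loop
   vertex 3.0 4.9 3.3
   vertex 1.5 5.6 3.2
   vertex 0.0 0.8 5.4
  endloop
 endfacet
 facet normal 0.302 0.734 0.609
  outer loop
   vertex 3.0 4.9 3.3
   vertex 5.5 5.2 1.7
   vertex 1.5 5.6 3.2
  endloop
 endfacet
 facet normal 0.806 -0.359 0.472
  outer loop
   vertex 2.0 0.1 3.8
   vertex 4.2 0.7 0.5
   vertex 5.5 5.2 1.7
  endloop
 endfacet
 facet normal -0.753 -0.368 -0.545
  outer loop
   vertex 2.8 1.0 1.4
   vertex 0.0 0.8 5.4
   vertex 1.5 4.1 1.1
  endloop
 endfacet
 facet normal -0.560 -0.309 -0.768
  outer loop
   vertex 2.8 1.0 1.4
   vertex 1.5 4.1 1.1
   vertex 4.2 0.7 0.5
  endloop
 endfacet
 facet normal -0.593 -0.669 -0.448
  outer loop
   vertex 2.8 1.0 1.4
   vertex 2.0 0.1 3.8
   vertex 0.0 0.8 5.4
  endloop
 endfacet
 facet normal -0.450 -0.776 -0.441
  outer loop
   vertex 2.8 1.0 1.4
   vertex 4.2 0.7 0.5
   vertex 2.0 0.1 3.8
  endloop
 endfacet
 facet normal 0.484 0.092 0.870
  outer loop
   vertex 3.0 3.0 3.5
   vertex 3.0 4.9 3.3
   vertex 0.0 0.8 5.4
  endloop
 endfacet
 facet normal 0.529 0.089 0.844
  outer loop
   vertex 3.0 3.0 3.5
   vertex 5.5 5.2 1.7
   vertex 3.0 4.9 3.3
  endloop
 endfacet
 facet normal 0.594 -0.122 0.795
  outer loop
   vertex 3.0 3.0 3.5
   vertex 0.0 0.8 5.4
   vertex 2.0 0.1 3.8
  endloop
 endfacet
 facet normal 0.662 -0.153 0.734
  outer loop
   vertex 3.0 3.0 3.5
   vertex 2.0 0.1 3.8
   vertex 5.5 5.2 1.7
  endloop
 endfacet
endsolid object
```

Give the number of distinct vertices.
9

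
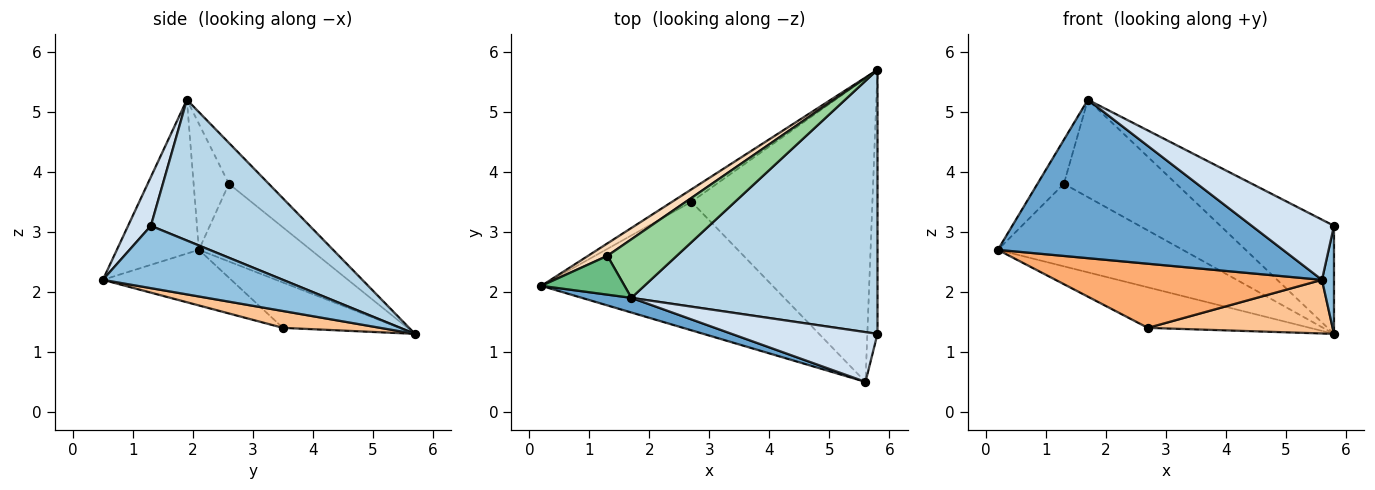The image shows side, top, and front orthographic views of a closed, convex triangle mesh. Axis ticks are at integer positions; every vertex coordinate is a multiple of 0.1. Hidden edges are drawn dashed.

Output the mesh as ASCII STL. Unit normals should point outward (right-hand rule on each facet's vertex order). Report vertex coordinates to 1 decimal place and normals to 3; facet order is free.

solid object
 facet normal -0.275 -0.957 0.089
  outer loop
   vertex 1.7 1.9 5.2
   vertex 0.2 2.1 2.7
   vertex 5.6 0.5 2.2
  endloop
 endfacet
 facet normal 0.985 -0.066 -0.160
  outer loop
   vertex 5.8 1.3 3.1
   vertex 5.6 0.5 2.2
   vertex 5.8 5.7 1.3
  endloop
 endfacet
 facet normal 0.468 0.335 0.818
  outer loop
   vertex 5.8 1.3 3.1
   vertex 5.8 5.7 1.3
   vertex 1.7 1.9 5.2
  endloop
 endfacet
 facet normal 0.209 -0.754 0.623
  outer loop
   vertex 5.8 1.3 3.1
   vertex 1.7 1.9 5.2
   vertex 5.6 0.5 2.2
  endloop
 endfacet
 facet normal -0.567 0.788 -0.242
  outer loop
   vertex 2.7 3.5 1.4
   vertex 0.2 2.1 2.7
   vertex 5.8 5.7 1.3
  endloop
 endfacet
 facet normal -0.210 -0.437 -0.875
  outer loop
   vertex 2.7 3.5 1.4
   vertex 5.6 0.5 2.2
   vertex 0.2 2.1 2.7
  endloop
 endfacet
 facet normal 0.091 -0.173 -0.981
  outer loop
   vertex 2.7 3.5 1.4
   vertex 5.8 5.7 1.3
   vertex 5.6 0.5 2.2
  endloop
 endfacet
 facet normal -0.514 0.849 0.128
  outer loop
   vertex 1.3 2.6 3.8
   vertex 5.8 5.7 1.3
   vertex 0.2 2.1 2.7
  endloop
 endfacet
 facet normal -0.708 0.530 0.467
  outer loop
   vertex 1.3 2.6 3.8
   vertex 0.2 2.1 2.7
   vertex 1.7 1.9 5.2
  endloop
 endfacet
 facet normal -0.291 0.820 0.493
  outer loop
   vertex 1.3 2.6 3.8
   vertex 1.7 1.9 5.2
   vertex 5.8 5.7 1.3
  endloop
 endfacet
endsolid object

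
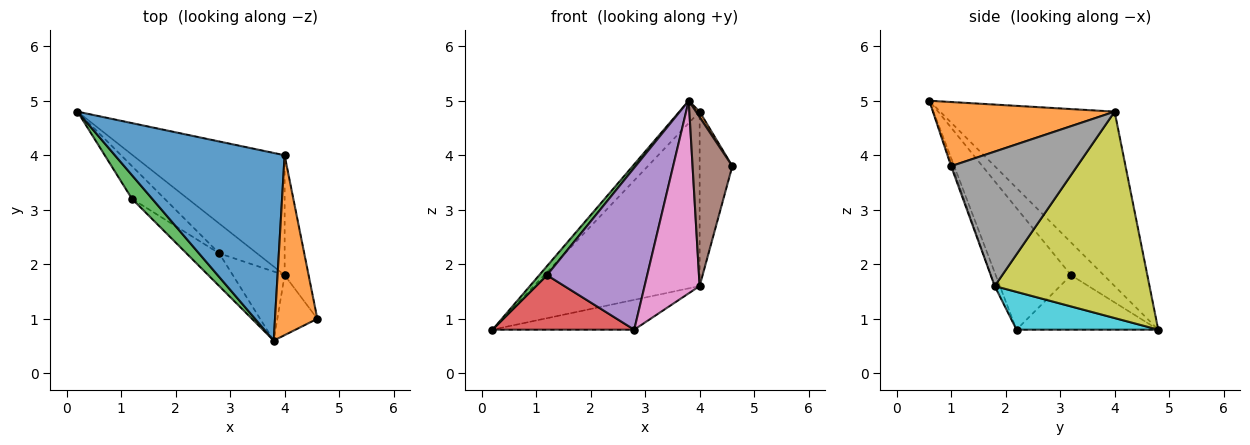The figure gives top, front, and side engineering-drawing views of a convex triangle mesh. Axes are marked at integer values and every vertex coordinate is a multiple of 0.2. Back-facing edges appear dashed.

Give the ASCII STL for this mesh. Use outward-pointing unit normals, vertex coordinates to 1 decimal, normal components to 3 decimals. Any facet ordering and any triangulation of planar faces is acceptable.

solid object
 facet normal -0.714 0.083 0.695
  outer loop
   vertex 4.0 4.0 4.8
   vertex 0.2 4.8 0.8
   vertex 3.8 0.6 5.0
  endloop
 endfacet
 facet normal 0.834 -0.017 0.551
  outer loop
   vertex 4.0 4.0 4.8
   vertex 3.8 0.6 5.0
   vertex 4.6 1.0 3.8
  endloop
 endfacet
 facet normal -0.833 -0.198 0.516
  outer loop
   vertex 1.2 3.2 1.8
   vertex 3.8 0.6 5.0
   vertex 0.2 4.8 0.8
  endloop
 endfacet
 facet normal -0.651 -0.651 -0.391
  outer loop
   vertex 1.2 3.2 1.8
   vertex 0.2 4.8 0.8
   vertex 2.8 2.2 0.8
  endloop
 endfacet
 facet normal -0.593 -0.789 -0.159
  outer loop
   vertex 1.2 3.2 1.8
   vertex 2.8 2.2 0.8
   vertex 3.8 0.6 5.0
  endloop
 endfacet
 facet normal -0.030 -0.942 -0.334
  outer loop
   vertex 4.0 1.8 1.6
   vertex 4.6 1.0 3.8
   vertex 3.8 0.6 5.0
  endloop
 endfacet
 facet normal -0.088 -0.938 -0.336
  outer loop
   vertex 4.0 1.8 1.6
   vertex 3.8 0.6 5.0
   vertex 2.8 2.2 0.8
  endloop
 endfacet
 facet normal 0.954 0.247 -0.170
  outer loop
   vertex 4.0 1.8 1.6
   vertex 4.0 4.0 4.8
   vertex 4.6 1.0 3.8
  endloop
 endfacet
 facet normal 0.610 0.653 -0.449
  outer loop
   vertex 4.0 1.8 1.6
   vertex 0.2 4.8 0.8
   vertex 4.0 4.0 4.8
  endloop
 endfacet
 facet normal 0.577 0.577 -0.577
  outer loop
   vertex 4.0 1.8 1.6
   vertex 2.8 2.2 0.8
   vertex 0.2 4.8 0.8
  endloop
 endfacet
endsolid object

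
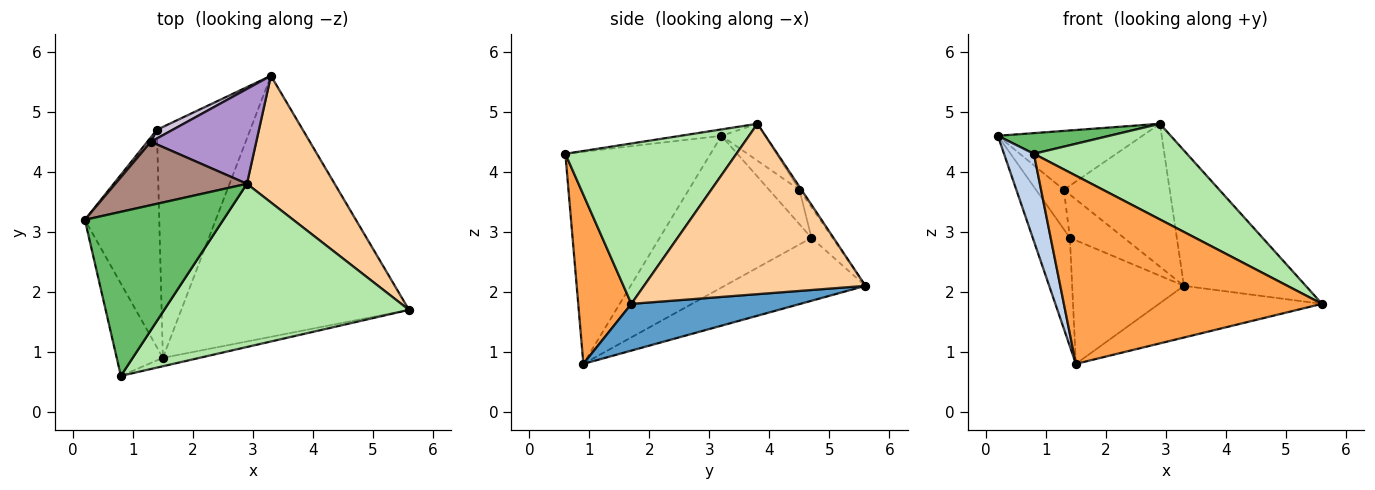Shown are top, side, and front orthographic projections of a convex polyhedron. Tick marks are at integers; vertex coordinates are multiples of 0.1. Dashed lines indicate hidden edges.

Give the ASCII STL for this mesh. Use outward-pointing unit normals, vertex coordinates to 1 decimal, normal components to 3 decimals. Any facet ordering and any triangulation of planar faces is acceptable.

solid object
 facet normal 0.197 0.190 -0.962
  outer loop
   vertex 1.5 0.9 0.8
   vertex 3.3 5.6 2.1
   vertex 5.6 1.7 1.8
  endloop
 endfacet
 facet normal -0.958 -0.197 -0.208
  outer loop
   vertex 0.8 0.6 4.3
   vertex 0.2 3.2 4.6
   vertex 1.5 0.9 0.8
  endloop
 endfacet
 facet normal 0.202 -0.979 -0.044
  outer loop
   vertex 0.8 0.6 4.3
   vertex 1.5 0.9 0.8
   vertex 5.6 1.7 1.8
  endloop
 endfacet
 facet normal 0.799 0.439 0.411
  outer loop
   vertex 2.9 3.8 4.8
   vertex 5.6 1.7 1.8
   vertex 3.3 5.6 2.1
  endloop
 endfacet
 facet normal -0.046 -0.125 0.991
  outer loop
   vertex 2.9 3.8 4.8
   vertex 0.2 3.2 4.6
   vertex 0.8 0.6 4.3
  endloop
 endfacet
 facet normal 0.492 -0.440 0.751
  outer loop
   vertex 2.9 3.8 4.8
   vertex 0.8 0.6 4.3
   vertex 5.6 1.7 1.8
  endloop
 endfacet
 facet normal -0.877 0.214 -0.430
  outer loop
   vertex 1.4 4.7 2.9
   vertex 1.5 0.9 0.8
   vertex 0.2 3.2 4.6
  endloop
 endfacet
 facet normal -0.511 0.405 -0.758
  outer loop
   vertex 1.4 4.7 2.9
   vertex 3.3 5.6 2.1
   vertex 1.5 0.9 0.8
  endloop
 endfacet
 facet normal -0.016 0.833 0.553
  outer loop
   vertex 1.3 4.5 3.7
   vertex 2.9 3.8 4.8
   vertex 3.3 5.6 2.1
  endloop
 endfacet
 facet normal -0.356 0.916 0.184
  outer loop
   vertex 1.3 4.5 3.7
   vertex 3.3 5.6 2.1
   vertex 1.4 4.7 2.9
  endloop
 endfacet
 facet normal -0.201 0.667 0.717
  outer loop
   vertex 1.3 4.5 3.7
   vertex 0.2 3.2 4.6
   vertex 2.9 3.8 4.8
  endloop
 endfacet
 facet normal -0.734 0.674 0.077
  outer loop
   vertex 1.3 4.5 3.7
   vertex 1.4 4.7 2.9
   vertex 0.2 3.2 4.6
  endloop
 endfacet
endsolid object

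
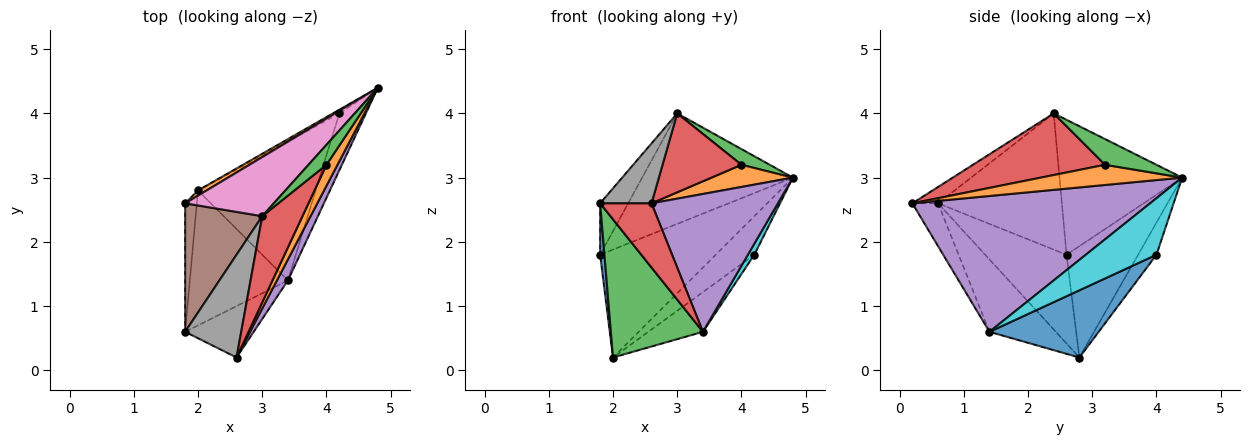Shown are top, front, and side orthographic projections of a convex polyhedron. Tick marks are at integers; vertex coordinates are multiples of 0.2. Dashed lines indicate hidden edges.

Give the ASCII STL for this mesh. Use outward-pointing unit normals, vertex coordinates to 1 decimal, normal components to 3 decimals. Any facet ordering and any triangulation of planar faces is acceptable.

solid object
 facet normal -0.990 -0.052 -0.130
  outer loop
   vertex 1.8 2.6 1.8
   vertex 2.0 2.8 0.2
   vertex 1.8 0.6 2.6
  endloop
 endfacet
 facet normal -0.526 0.850 0.040
  outer loop
   vertex 1.8 2.6 1.8
   vertex 4.8 4.4 3.0
   vertex 2.0 2.8 0.2
  endloop
 endfacet
 facet normal -0.458 -0.636 -0.621
  outer loop
   vertex 3.4 1.4 0.6
   vertex 1.8 0.6 2.6
   vertex 2.0 2.8 0.2
  endloop
 endfacet
 facet normal -0.364 -0.727 -0.582
  outer loop
   vertex 3.4 1.4 0.6
   vertex 2.6 0.2 2.6
   vertex 1.8 0.6 2.6
  endloop
 endfacet
 facet normal 0.881 -0.468 0.071
  outer loop
   vertex 3.4 1.4 0.6
   vertex 4.8 4.4 3.0
   vertex 2.6 0.2 2.6
  endloop
 endfacet
 facet normal -0.854 0.193 0.483
  outer loop
   vertex 3.0 2.4 4.0
   vertex 1.8 2.6 1.8
   vertex 1.8 0.6 2.6
  endloop
 endfacet
 facet normal -0.583 0.716 0.383
  outer loop
   vertex 3.0 2.4 4.0
   vertex 4.8 4.4 3.0
   vertex 1.8 2.6 1.8
  endloop
 endfacet
 facet normal -0.244 -0.489 0.838
  outer loop
   vertex 3.0 2.4 4.0
   vertex 1.8 0.6 2.6
   vertex 2.6 0.2 2.6
  endloop
 endfacet
 facet normal -0.428 0.900 -0.086
  outer loop
   vertex 4.2 4.0 1.8
   vertex 2.0 2.8 0.2
   vertex 4.8 4.4 3.0
  endloop
 endfacet
 facet normal 0.902 -0.082 -0.424
  outer loop
   vertex 4.2 4.0 1.8
   vertex 4.8 4.4 3.0
   vertex 3.4 1.4 0.6
  endloop
 endfacet
 facet normal 0.482 0.241 -0.843
  outer loop
   vertex 4.2 4.0 1.8
   vertex 3.4 1.4 0.6
   vertex 2.0 2.8 0.2
  endloop
 endfacet
 facet normal 0.783 -0.451 0.427
  outer loop
   vertex 4.0 3.2 3.2
   vertex 2.6 0.2 2.6
   vertex 4.8 4.4 3.0
  endloop
 endfacet
 facet normal 0.747 -0.411 0.523
  outer loop
   vertex 4.0 3.2 3.2
   vertex 4.8 4.4 3.0
   vertex 3.0 2.4 4.0
  endloop
 endfacet
 facet normal 0.749 -0.447 0.489
  outer loop
   vertex 4.0 3.2 3.2
   vertex 3.0 2.4 4.0
   vertex 2.6 0.2 2.6
  endloop
 endfacet
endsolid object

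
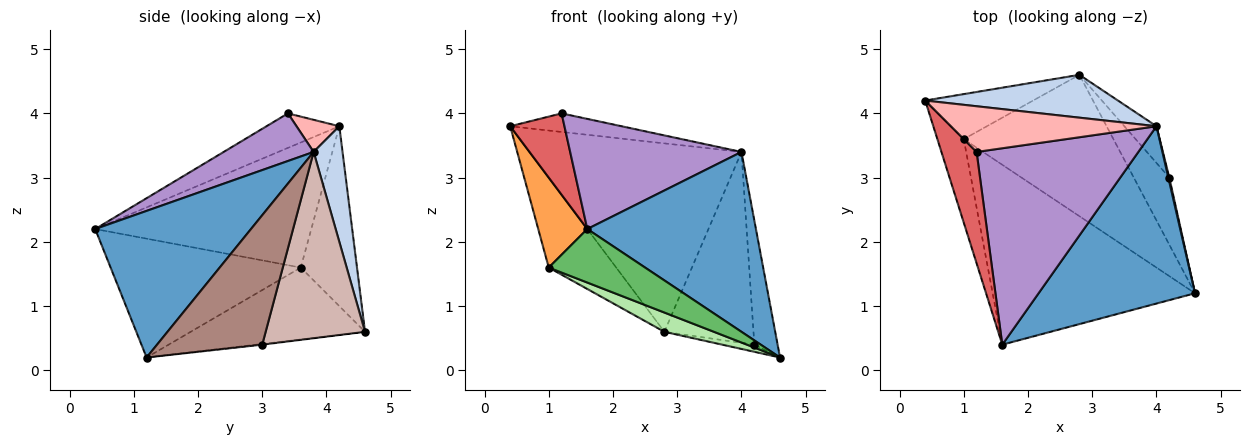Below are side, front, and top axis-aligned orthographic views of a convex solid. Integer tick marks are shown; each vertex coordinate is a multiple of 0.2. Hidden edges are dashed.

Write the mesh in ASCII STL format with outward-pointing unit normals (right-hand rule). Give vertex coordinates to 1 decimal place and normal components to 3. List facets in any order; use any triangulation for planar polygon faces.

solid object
 facet normal 0.550 -0.595 0.586
  outer loop
   vertex 4.0 3.8 3.4
   vertex 1.6 0.4 2.2
   vertex 4.6 1.2 0.2
  endloop
 endfacet
 facet normal 0.132 0.967 0.220
  outer loop
   vertex 4.0 3.8 3.4
   vertex 2.8 4.6 0.6
   vertex 0.4 4.2 3.8
  endloop
 endfacet
 facet normal -0.955 -0.217 -0.201
  outer loop
   vertex 1.0 3.6 1.6
   vertex 1.6 0.4 2.2
   vertex 0.4 4.2 3.8
  endloop
 endfacet
 facet normal -0.598 0.717 -0.359
  outer loop
   vertex 1.0 3.6 1.6
   vertex 0.4 4.2 3.8
   vertex 2.8 4.6 0.6
  endloop
 endfacet
 facet normal -0.491 -0.249 -0.835
  outer loop
   vertex 1.0 3.6 1.6
   vertex 4.6 1.2 0.2
   vertex 1.6 0.4 2.2
  endloop
 endfacet
 facet normal -0.429 -0.122 -0.895
  outer loop
   vertex 1.0 3.6 1.6
   vertex 2.8 4.6 0.6
   vertex 4.6 1.2 0.2
  endloop
 endfacet
 facet normal -0.621 -0.463 0.633
  outer loop
   vertex 1.2 3.4 4.0
   vertex 0.4 4.2 3.8
   vertex 1.6 0.4 2.2
  endloop
 endfacet
 facet normal 0.143 0.372 0.917
  outer loop
   vertex 1.2 3.4 4.0
   vertex 4.0 3.8 3.4
   vertex 0.4 4.2 3.8
  endloop
 endfacet
 facet normal 0.249 -0.474 0.845
  outer loop
   vertex 1.2 3.4 4.0
   vertex 1.6 0.4 2.2
   vertex 4.0 3.8 3.4
  endloop
 endfacet
 facet normal -0.021 0.106 -0.994
  outer loop
   vertex 4.2 3.0 0.4
   vertex 4.6 1.2 0.2
   vertex 2.8 4.6 0.6
  endloop
 endfacet
 facet normal 0.976 0.216 0.007
  outer loop
   vertex 4.2 3.0 0.4
   vertex 4.0 3.8 3.4
   vertex 4.6 1.2 0.2
  endloop
 endfacet
 facet normal 0.739 0.662 -0.127
  outer loop
   vertex 4.2 3.0 0.4
   vertex 2.8 4.6 0.6
   vertex 4.0 3.8 3.4
  endloop
 endfacet
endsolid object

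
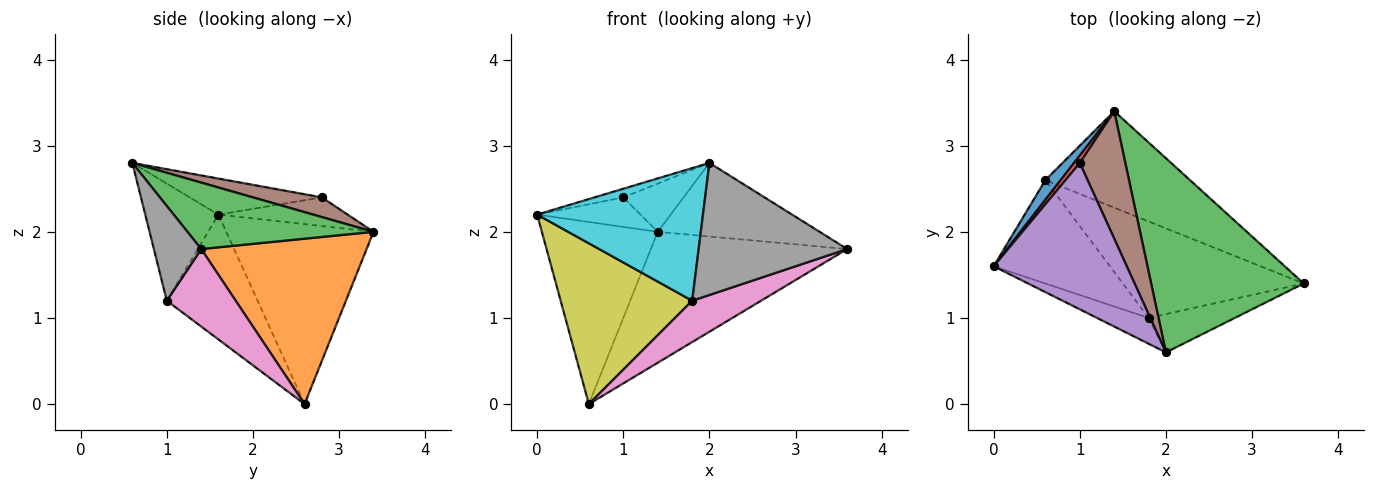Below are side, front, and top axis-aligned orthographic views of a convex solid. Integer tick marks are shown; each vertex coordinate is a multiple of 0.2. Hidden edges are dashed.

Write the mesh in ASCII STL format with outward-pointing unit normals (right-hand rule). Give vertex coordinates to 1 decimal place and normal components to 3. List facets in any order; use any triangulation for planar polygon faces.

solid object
 facet normal -0.784 0.617 0.067
  outer loop
   vertex 0.6 2.6 0.0
   vertex 0.0 1.6 2.2
   vertex 1.4 3.4 2.0
  endloop
 endfacet
 facet normal 0.561 0.666 -0.491
  outer loop
   vertex 0.6 2.6 0.0
   vertex 1.4 3.4 2.0
   vertex 3.6 1.4 1.8
  endloop
 endfacet
 facet normal 0.377 0.328 0.866
  outer loop
   vertex 2.0 0.6 2.8
   vertex 3.6 1.4 1.8
   vertex 1.4 3.4 2.0
  endloop
 endfacet
 facet normal -0.772 0.617 0.154
  outer loop
   vertex 1.0 2.8 2.4
   vertex 1.4 3.4 2.0
   vertex 0.0 1.6 2.2
  endloop
 endfacet
 facet normal -0.261 0.057 0.964
  outer loop
   vertex 1.0 2.8 2.4
   vertex 0.0 1.6 2.2
   vertex 2.0 0.6 2.8
  endloop
 endfacet
 facet normal 0.375 0.328 0.867
  outer loop
   vertex 1.0 2.8 2.4
   vertex 2.0 0.6 2.8
   vertex 1.4 3.4 2.0
  endloop
 endfacet
 facet normal 0.367 -0.367 -0.855
  outer loop
   vertex 1.8 1.0 1.2
   vertex 0.6 2.6 0.0
   vertex 3.6 1.4 1.8
  endloop
 endfacet
 facet normal 0.293 -0.918 -0.266
  outer loop
   vertex 1.8 1.0 1.2
   vertex 3.6 1.4 1.8
   vertex 2.0 0.6 2.8
  endloop
 endfacet
 facet normal -0.502 -0.727 -0.468
  outer loop
   vertex 1.8 1.0 1.2
   vertex 0.0 1.6 2.2
   vertex 0.6 2.6 0.0
  endloop
 endfacet
 facet normal -0.398 -0.901 -0.175
  outer loop
   vertex 1.8 1.0 1.2
   vertex 2.0 0.6 2.8
   vertex 0.0 1.6 2.2
  endloop
 endfacet
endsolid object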